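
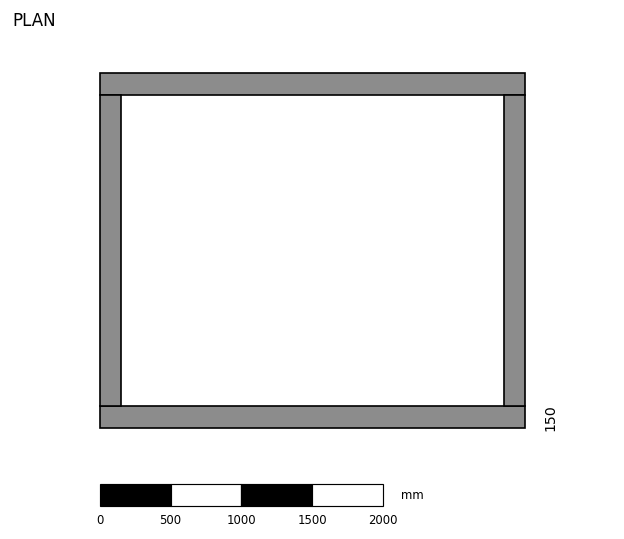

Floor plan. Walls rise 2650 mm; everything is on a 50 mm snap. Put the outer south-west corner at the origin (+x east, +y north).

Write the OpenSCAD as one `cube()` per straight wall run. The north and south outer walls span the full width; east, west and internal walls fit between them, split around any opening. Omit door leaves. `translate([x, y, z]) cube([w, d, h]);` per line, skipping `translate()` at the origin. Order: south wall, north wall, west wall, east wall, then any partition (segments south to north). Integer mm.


cube([3000, 150, 2650]);
translate([0, 2350, 0]) cube([3000, 150, 2650]);
translate([0, 150, 0]) cube([150, 2200, 2650]);
translate([2850, 150, 0]) cube([150, 2200, 2650]);


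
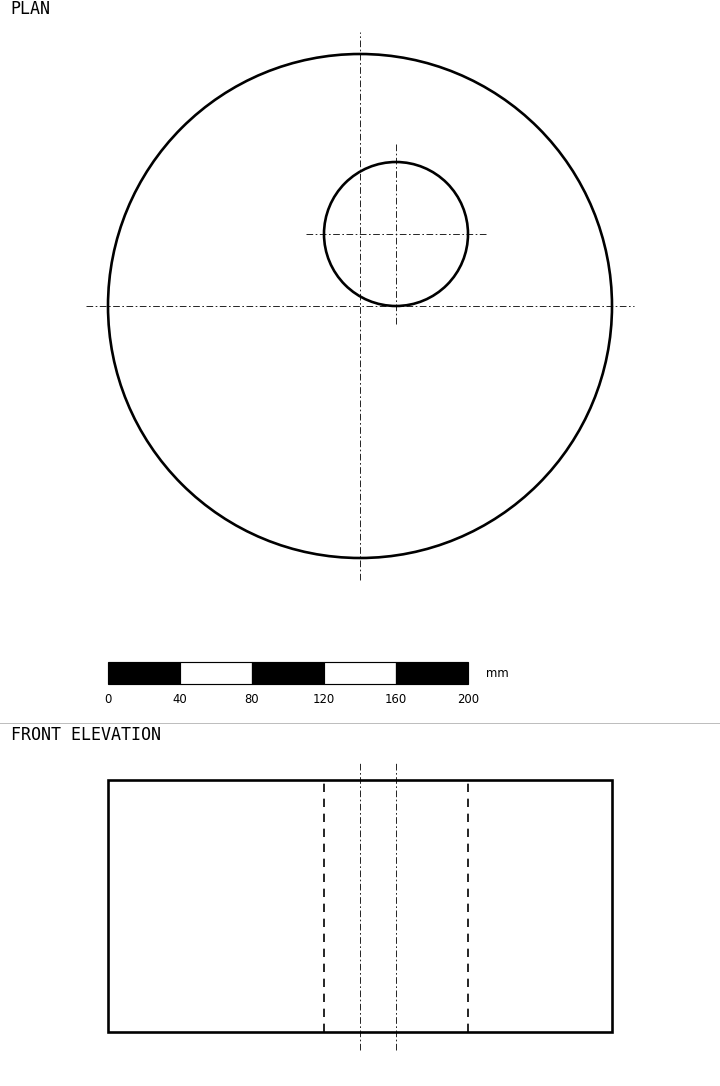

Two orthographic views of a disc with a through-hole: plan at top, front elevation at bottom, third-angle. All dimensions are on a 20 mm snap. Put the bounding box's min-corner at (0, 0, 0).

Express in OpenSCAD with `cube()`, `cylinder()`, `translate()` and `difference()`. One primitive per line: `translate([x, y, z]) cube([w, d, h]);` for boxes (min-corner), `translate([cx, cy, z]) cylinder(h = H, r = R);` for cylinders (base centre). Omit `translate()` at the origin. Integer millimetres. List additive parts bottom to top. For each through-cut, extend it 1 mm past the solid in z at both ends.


difference() {
  translate([140, 140, 0]) cylinder(h = 140, r = 140);
  translate([160, 180, -1]) cylinder(h = 142, r = 40);
}


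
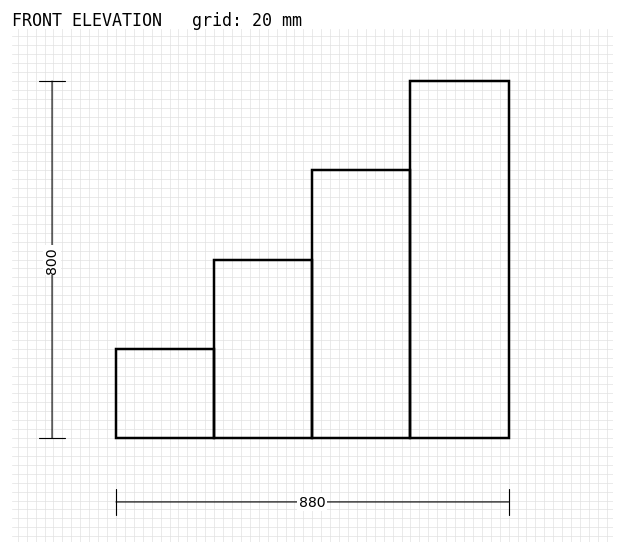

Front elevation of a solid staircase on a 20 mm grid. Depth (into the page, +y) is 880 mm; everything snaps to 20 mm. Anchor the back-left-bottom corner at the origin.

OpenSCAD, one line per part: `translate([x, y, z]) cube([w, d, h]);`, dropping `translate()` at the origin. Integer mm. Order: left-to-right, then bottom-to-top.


cube([220, 880, 200]);
translate([220, 0, 0]) cube([220, 880, 400]);
translate([440, 0, 0]) cube([220, 880, 600]);
translate([660, 0, 0]) cube([220, 880, 800]);


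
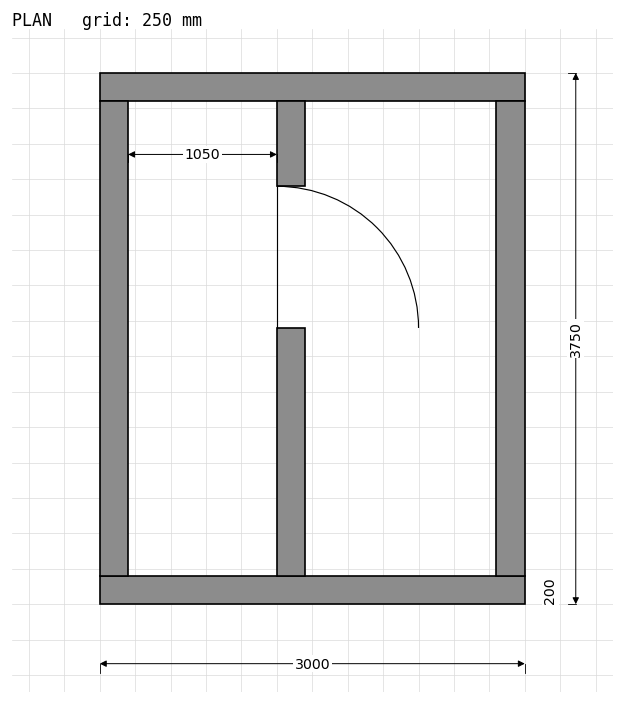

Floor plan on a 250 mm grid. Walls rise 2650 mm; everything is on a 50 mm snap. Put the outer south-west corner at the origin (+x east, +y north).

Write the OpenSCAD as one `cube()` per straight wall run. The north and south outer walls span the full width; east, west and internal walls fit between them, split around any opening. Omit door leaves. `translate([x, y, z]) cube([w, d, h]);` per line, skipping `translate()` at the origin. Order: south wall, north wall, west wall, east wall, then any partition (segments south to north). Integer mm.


cube([3000, 200, 2650]);
translate([0, 3550, 0]) cube([3000, 200, 2650]);
translate([0, 200, 0]) cube([200, 3350, 2650]);
translate([2800, 200, 0]) cube([200, 3350, 2650]);
translate([1250, 200, 0]) cube([200, 1750, 2650]);
translate([1250, 2950, 0]) cube([200, 600, 2650]);


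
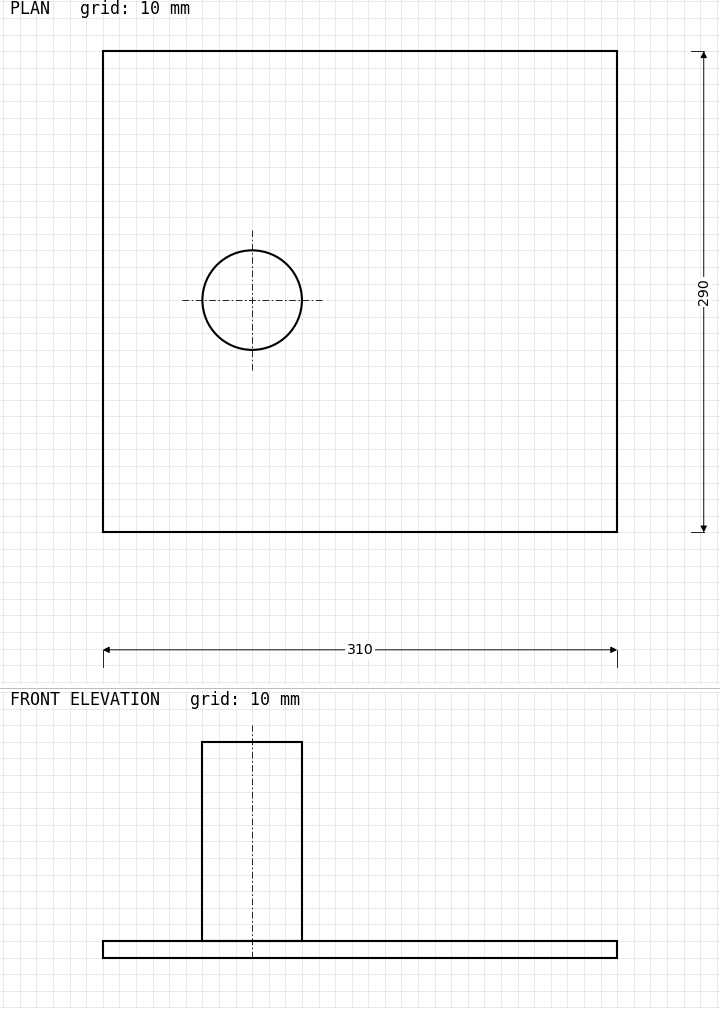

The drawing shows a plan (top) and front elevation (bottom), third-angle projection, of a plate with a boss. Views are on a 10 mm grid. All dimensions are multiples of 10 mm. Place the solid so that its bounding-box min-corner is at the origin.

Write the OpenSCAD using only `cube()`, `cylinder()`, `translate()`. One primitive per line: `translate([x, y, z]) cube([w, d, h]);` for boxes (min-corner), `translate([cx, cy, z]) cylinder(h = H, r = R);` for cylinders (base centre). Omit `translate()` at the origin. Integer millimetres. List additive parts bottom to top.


cube([310, 290, 10]);
translate([90, 140, 10]) cylinder(h = 120, r = 30);


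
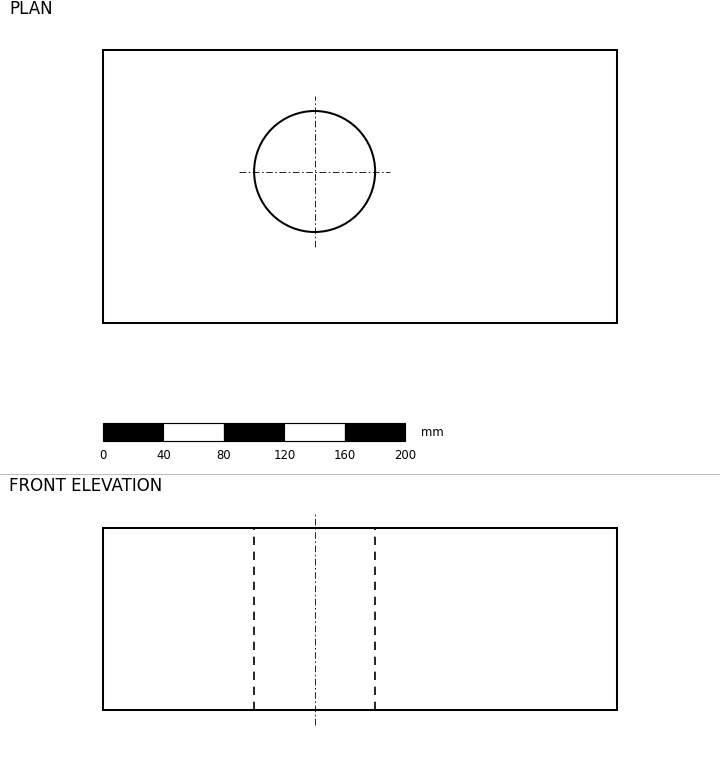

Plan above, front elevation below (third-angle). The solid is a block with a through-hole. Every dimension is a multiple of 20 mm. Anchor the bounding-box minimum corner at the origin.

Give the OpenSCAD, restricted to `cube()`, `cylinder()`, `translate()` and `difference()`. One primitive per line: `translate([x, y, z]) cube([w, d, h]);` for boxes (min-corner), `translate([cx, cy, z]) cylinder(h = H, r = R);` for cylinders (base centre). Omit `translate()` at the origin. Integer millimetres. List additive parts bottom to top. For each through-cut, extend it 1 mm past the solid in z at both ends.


difference() {
  cube([340, 180, 120]);
  translate([140, 100, -1]) cylinder(h = 122, r = 40);
}


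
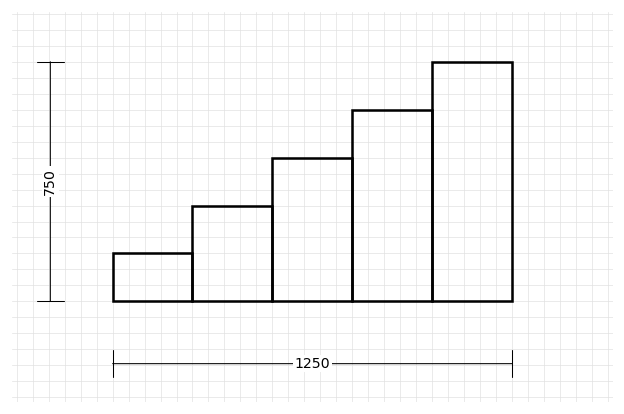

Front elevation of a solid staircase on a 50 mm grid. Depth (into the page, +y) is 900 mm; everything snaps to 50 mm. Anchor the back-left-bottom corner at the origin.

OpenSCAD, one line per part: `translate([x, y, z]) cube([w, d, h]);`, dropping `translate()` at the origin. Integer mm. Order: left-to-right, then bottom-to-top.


cube([250, 900, 150]);
translate([250, 0, 0]) cube([250, 900, 300]);
translate([500, 0, 0]) cube([250, 900, 450]);
translate([750, 0, 0]) cube([250, 900, 600]);
translate([1000, 0, 0]) cube([250, 900, 750]);


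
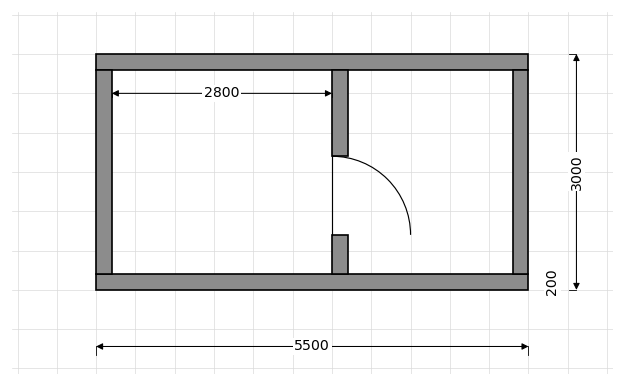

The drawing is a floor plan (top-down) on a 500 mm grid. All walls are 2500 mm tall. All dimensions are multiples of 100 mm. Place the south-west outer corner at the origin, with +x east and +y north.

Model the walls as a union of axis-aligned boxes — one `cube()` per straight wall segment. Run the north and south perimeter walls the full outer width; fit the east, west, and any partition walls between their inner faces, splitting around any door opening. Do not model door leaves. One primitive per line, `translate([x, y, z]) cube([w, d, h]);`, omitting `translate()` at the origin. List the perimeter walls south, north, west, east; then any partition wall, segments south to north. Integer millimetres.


cube([5500, 200, 2500]);
translate([0, 2800, 0]) cube([5500, 200, 2500]);
translate([0, 200, 0]) cube([200, 2600, 2500]);
translate([5300, 200, 0]) cube([200, 2600, 2500]);
translate([3000, 200, 0]) cube([200, 500, 2500]);
translate([3000, 1700, 0]) cube([200, 1100, 2500]);


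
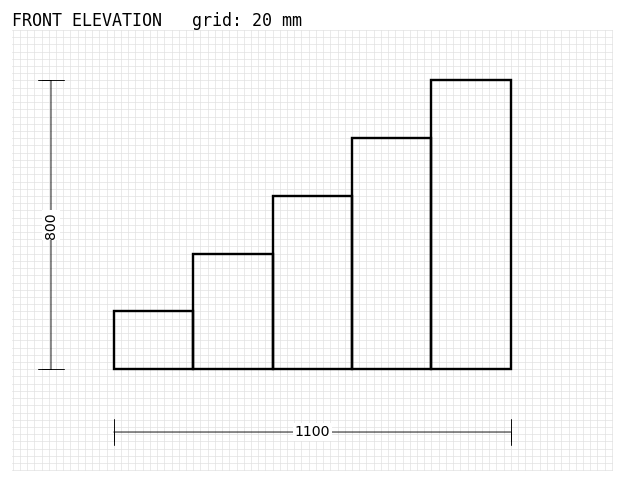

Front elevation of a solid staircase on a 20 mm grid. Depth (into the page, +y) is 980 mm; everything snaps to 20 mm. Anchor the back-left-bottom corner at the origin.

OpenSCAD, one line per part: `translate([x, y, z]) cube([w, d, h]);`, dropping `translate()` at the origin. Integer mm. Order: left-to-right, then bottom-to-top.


cube([220, 980, 160]);
translate([220, 0, 0]) cube([220, 980, 320]);
translate([440, 0, 0]) cube([220, 980, 480]);
translate([660, 0, 0]) cube([220, 980, 640]);
translate([880, 0, 0]) cube([220, 980, 800]);


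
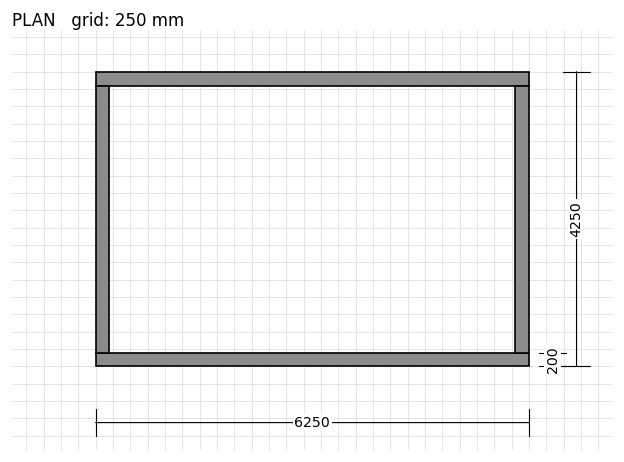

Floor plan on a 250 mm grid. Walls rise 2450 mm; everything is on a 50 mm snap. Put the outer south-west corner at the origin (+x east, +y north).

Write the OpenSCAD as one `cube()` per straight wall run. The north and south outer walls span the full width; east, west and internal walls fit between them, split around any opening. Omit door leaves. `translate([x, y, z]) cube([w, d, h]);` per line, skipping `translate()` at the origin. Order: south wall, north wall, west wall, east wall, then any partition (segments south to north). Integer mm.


cube([6250, 200, 2450]);
translate([0, 4050, 0]) cube([6250, 200, 2450]);
translate([0, 200, 0]) cube([200, 3850, 2450]);
translate([6050, 200, 0]) cube([200, 3850, 2450]);


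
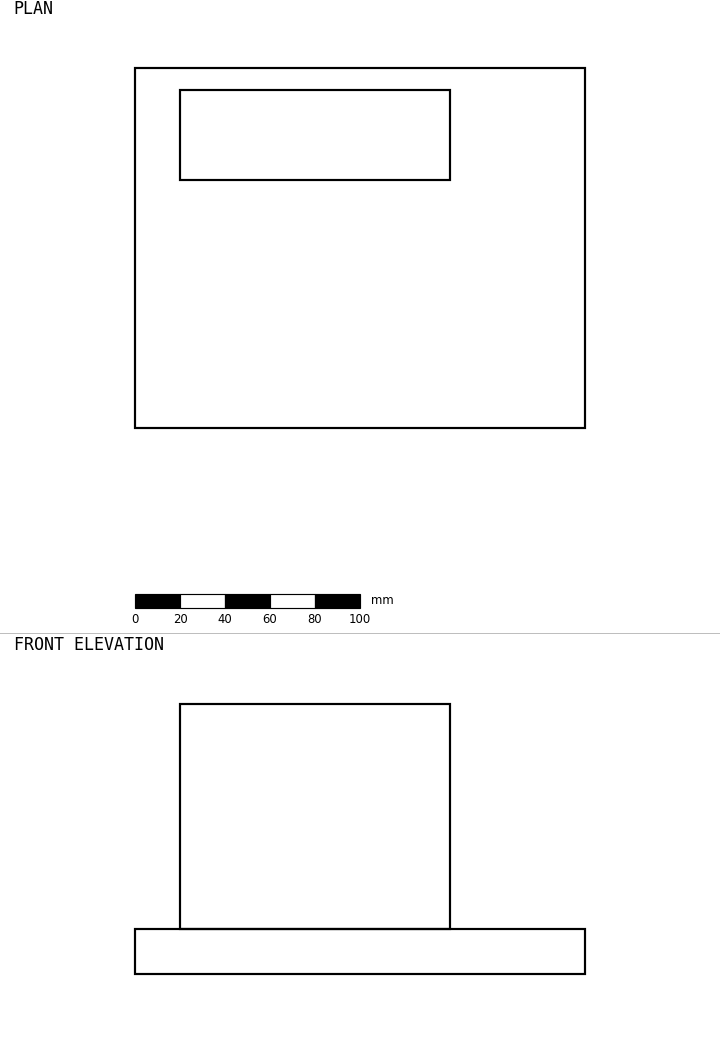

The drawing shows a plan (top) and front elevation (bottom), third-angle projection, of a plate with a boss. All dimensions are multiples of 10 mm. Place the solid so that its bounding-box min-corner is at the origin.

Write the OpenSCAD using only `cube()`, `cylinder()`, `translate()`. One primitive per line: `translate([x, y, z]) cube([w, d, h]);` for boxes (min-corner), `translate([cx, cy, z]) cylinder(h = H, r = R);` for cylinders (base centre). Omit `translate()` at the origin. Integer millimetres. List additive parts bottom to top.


cube([200, 160, 20]);
translate([20, 110, 20]) cube([120, 40, 100]);


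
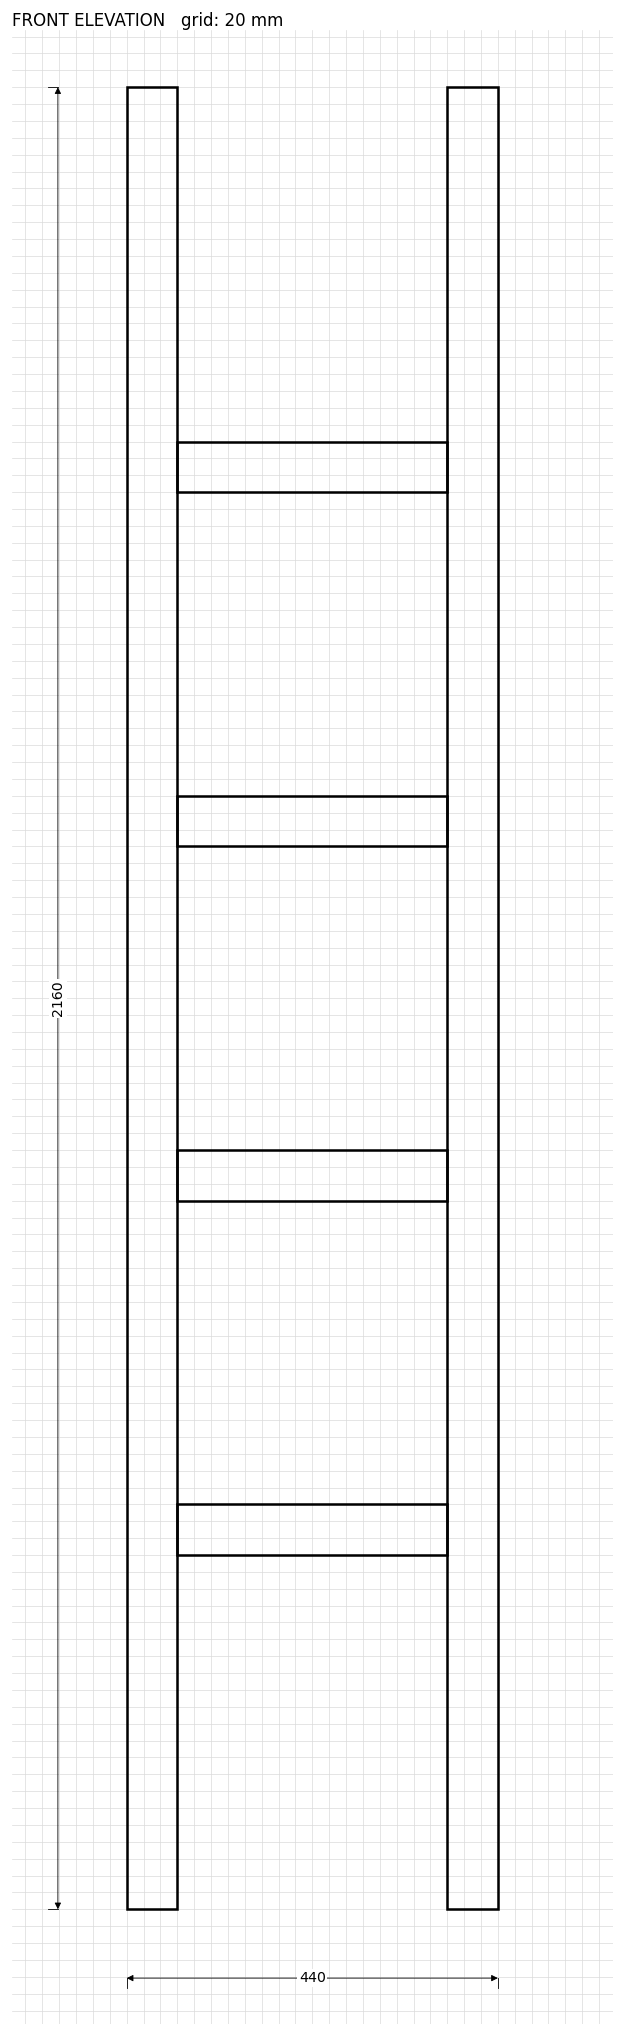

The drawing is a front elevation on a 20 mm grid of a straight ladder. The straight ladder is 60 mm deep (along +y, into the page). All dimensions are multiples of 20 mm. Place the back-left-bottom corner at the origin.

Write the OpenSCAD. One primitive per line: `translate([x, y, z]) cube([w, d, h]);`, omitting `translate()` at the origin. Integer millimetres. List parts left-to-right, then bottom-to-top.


cube([60, 60, 2160]);
translate([60, 0, 420]) cube([320, 60, 60]);
translate([60, 0, 840]) cube([320, 60, 60]);
translate([60, 0, 1260]) cube([320, 60, 60]);
translate([60, 0, 1680]) cube([320, 60, 60]);
translate([380, 0, 0]) cube([60, 60, 2160]);


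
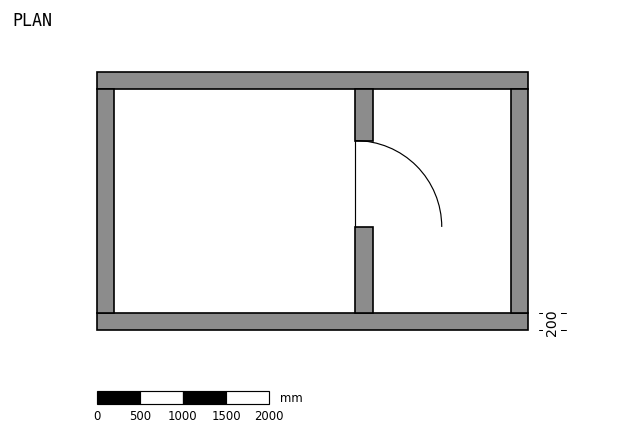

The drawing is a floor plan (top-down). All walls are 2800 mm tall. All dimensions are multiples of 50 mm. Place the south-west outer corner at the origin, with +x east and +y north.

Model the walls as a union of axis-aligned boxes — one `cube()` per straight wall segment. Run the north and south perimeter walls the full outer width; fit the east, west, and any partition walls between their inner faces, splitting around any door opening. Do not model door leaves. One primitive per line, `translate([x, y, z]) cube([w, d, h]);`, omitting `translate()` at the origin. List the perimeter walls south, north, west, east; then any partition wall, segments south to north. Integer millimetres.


cube([5000, 200, 2800]);
translate([0, 2800, 0]) cube([5000, 200, 2800]);
translate([0, 200, 0]) cube([200, 2600, 2800]);
translate([4800, 200, 0]) cube([200, 2600, 2800]);
translate([3000, 200, 0]) cube([200, 1000, 2800]);
translate([3000, 2200, 0]) cube([200, 600, 2800]);


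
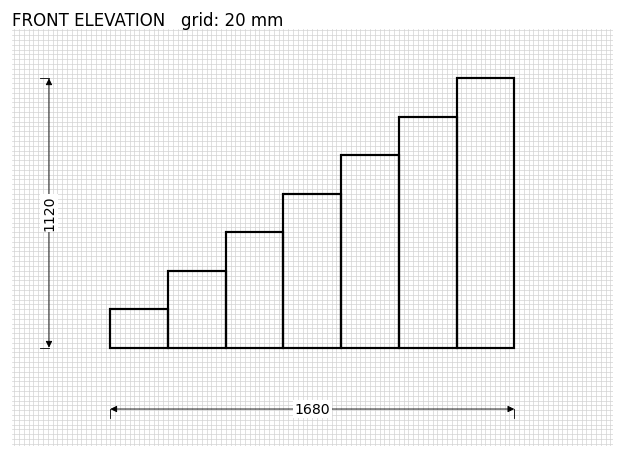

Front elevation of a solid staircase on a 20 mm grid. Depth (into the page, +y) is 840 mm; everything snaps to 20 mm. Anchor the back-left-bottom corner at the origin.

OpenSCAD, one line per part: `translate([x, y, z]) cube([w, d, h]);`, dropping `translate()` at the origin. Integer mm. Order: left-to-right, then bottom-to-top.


cube([240, 840, 160]);
translate([240, 0, 0]) cube([240, 840, 320]);
translate([480, 0, 0]) cube([240, 840, 480]);
translate([720, 0, 0]) cube([240, 840, 640]);
translate([960, 0, 0]) cube([240, 840, 800]);
translate([1200, 0, 0]) cube([240, 840, 960]);
translate([1440, 0, 0]) cube([240, 840, 1120]);


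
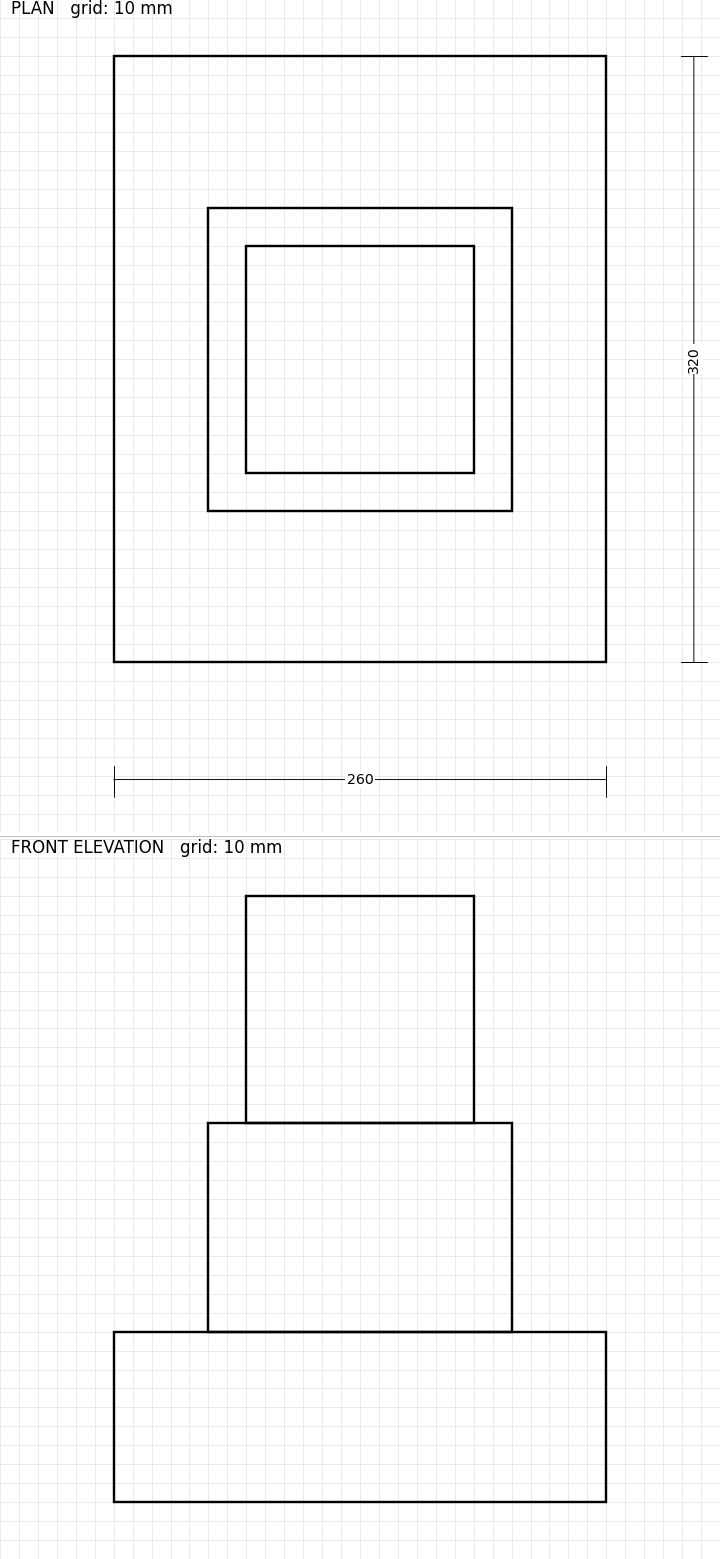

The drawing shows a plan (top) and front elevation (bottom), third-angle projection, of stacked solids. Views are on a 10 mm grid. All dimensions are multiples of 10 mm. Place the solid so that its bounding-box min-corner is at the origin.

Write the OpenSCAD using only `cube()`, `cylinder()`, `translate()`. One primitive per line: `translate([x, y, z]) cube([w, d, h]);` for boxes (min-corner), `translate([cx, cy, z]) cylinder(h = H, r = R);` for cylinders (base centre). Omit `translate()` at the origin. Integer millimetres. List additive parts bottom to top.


cube([260, 320, 90]);
translate([50, 80, 90]) cube([160, 160, 110]);
translate([70, 100, 200]) cube([120, 120, 120]);


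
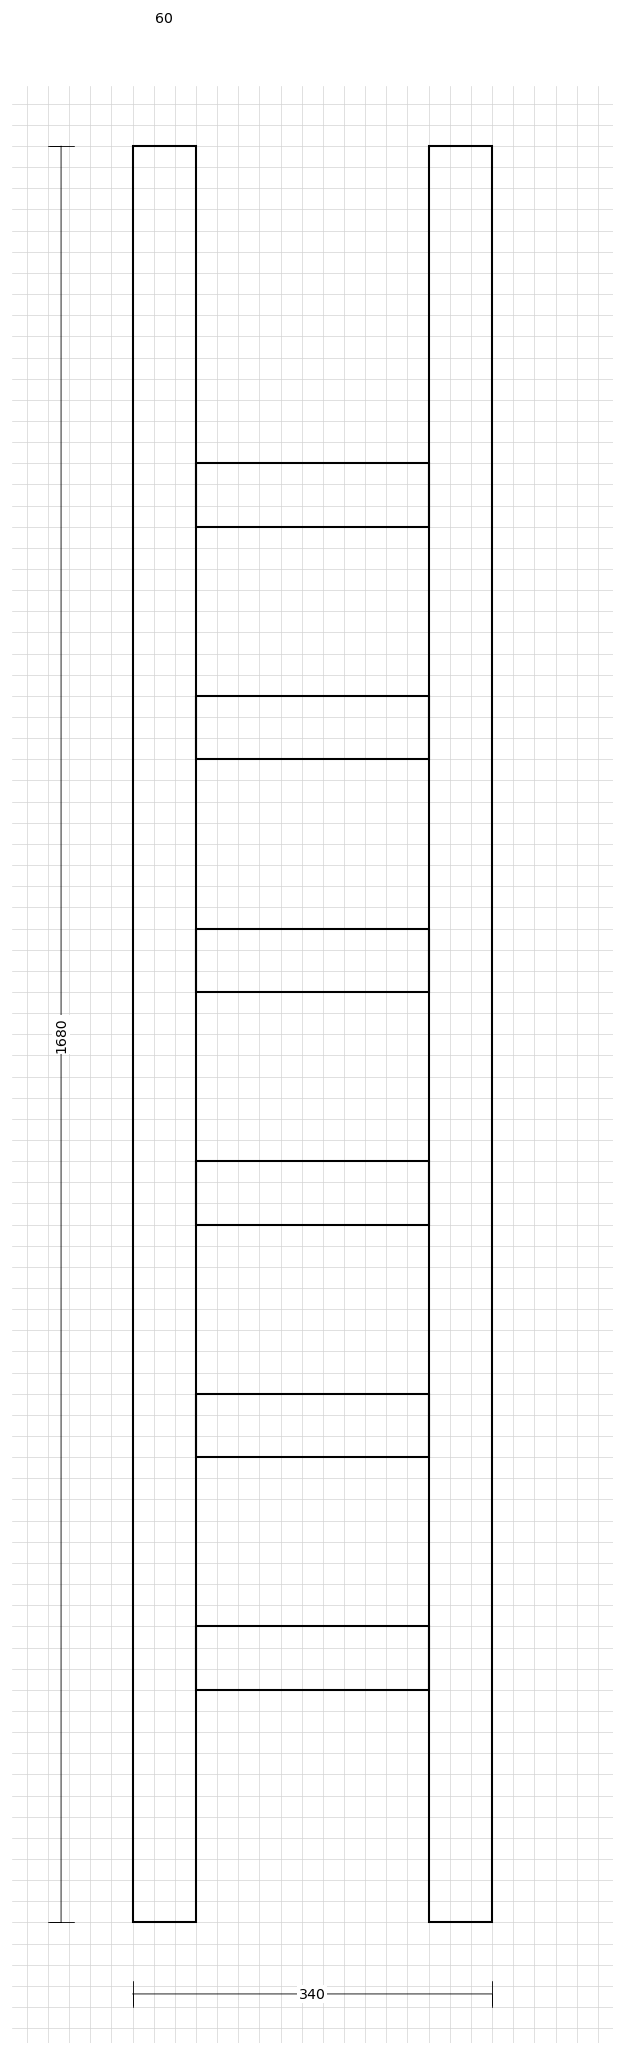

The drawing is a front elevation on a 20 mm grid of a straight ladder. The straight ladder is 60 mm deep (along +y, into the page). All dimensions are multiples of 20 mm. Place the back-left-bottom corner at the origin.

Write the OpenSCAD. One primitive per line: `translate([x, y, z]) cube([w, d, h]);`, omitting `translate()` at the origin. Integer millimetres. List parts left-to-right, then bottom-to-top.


cube([60, 60, 1680]);
translate([60, 0, 220]) cube([220, 60, 60]);
translate([60, 0, 440]) cube([220, 60, 60]);
translate([60, 0, 660]) cube([220, 60, 60]);
translate([60, 0, 880]) cube([220, 60, 60]);
translate([60, 0, 1100]) cube([220, 60, 60]);
translate([60, 0, 1320]) cube([220, 60, 60]);
translate([280, 0, 0]) cube([60, 60, 1680]);


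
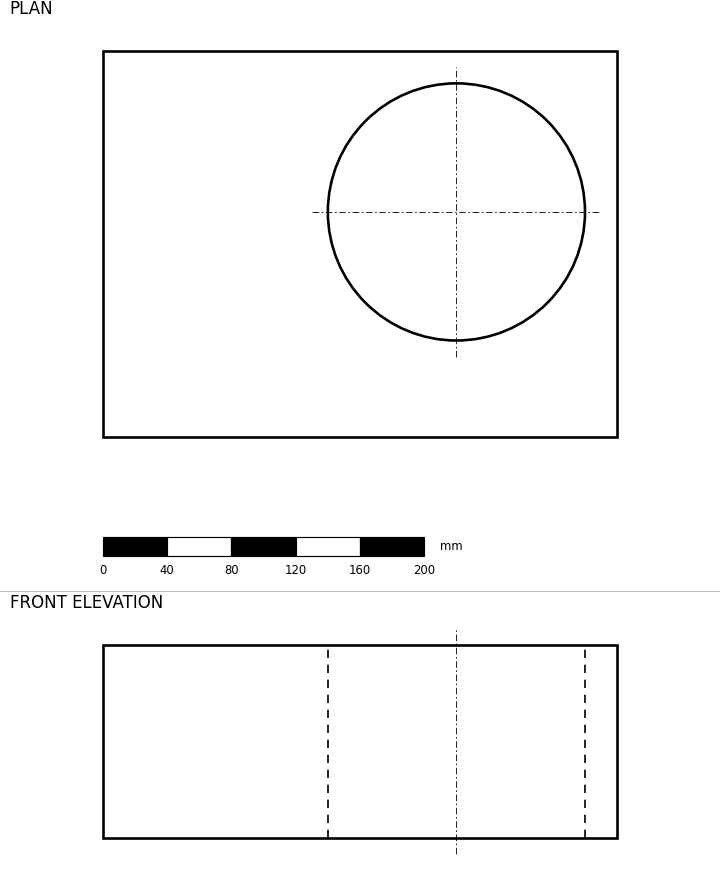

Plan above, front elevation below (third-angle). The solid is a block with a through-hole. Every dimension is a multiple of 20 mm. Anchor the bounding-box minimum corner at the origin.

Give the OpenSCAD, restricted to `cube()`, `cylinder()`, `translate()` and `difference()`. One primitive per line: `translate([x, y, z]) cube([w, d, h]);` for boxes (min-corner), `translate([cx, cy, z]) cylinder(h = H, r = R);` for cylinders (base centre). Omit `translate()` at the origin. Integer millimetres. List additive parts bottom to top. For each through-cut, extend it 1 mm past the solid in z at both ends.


difference() {
  cube([320, 240, 120]);
  translate([220, 140, -1]) cylinder(h = 122, r = 80);
}


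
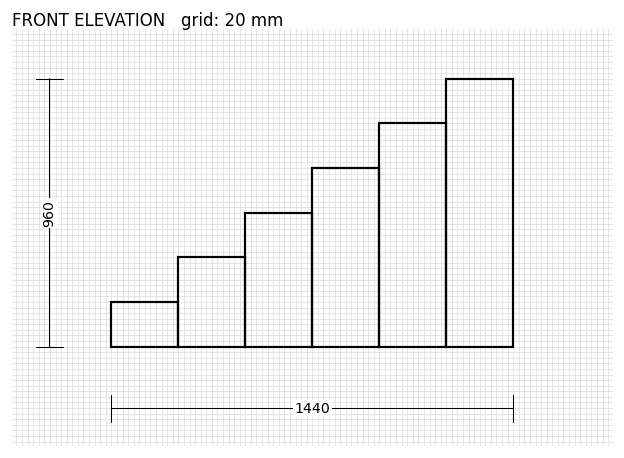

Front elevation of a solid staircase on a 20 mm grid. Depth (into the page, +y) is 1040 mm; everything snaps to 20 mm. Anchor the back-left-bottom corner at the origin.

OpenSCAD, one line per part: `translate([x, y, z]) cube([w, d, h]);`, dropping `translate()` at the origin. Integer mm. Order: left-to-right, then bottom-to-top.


cube([240, 1040, 160]);
translate([240, 0, 0]) cube([240, 1040, 320]);
translate([480, 0, 0]) cube([240, 1040, 480]);
translate([720, 0, 0]) cube([240, 1040, 640]);
translate([960, 0, 0]) cube([240, 1040, 800]);
translate([1200, 0, 0]) cube([240, 1040, 960]);


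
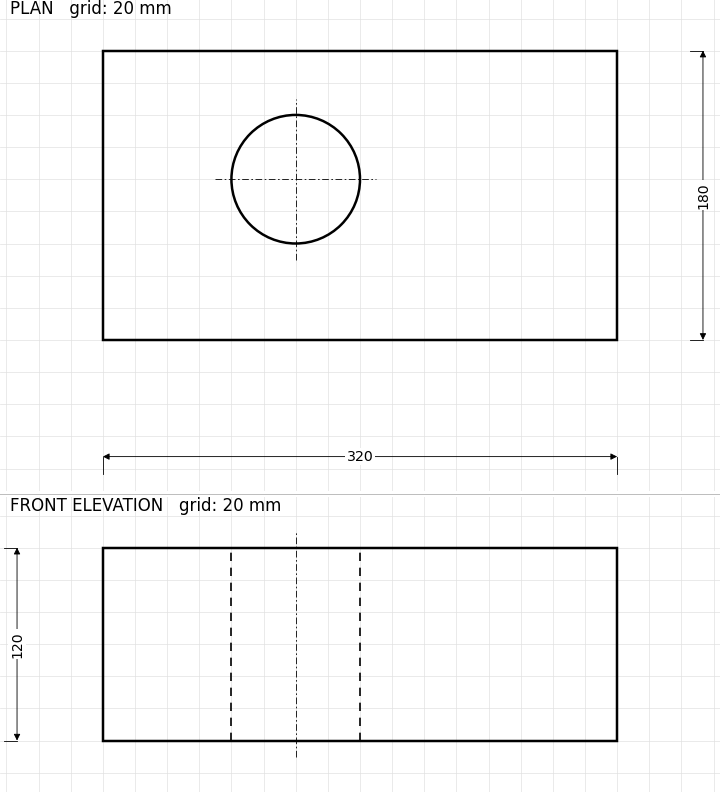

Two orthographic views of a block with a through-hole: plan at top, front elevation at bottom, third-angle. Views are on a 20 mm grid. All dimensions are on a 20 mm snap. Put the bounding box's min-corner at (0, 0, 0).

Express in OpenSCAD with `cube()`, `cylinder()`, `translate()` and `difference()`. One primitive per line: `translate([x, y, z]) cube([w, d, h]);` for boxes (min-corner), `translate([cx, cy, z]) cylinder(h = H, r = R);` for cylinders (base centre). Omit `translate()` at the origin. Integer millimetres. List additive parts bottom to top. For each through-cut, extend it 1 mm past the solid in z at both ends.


difference() {
  cube([320, 180, 120]);
  translate([120, 100, -1]) cylinder(h = 122, r = 40);
}


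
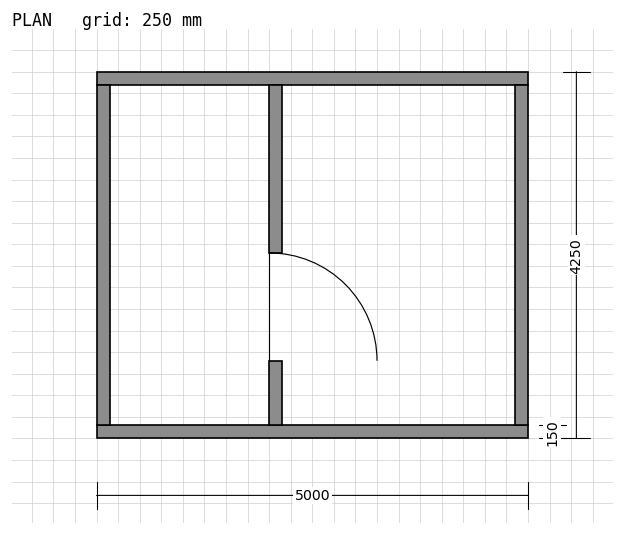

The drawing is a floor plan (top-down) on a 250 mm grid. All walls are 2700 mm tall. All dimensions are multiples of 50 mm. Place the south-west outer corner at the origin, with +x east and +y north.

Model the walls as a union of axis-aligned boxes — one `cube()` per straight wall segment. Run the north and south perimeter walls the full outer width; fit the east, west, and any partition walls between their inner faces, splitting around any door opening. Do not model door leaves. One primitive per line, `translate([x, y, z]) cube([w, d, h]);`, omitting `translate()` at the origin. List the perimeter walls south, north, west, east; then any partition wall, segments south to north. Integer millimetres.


cube([5000, 150, 2700]);
translate([0, 4100, 0]) cube([5000, 150, 2700]);
translate([0, 150, 0]) cube([150, 3950, 2700]);
translate([4850, 150, 0]) cube([150, 3950, 2700]);
translate([2000, 150, 0]) cube([150, 750, 2700]);
translate([2000, 2150, 0]) cube([150, 1950, 2700]);


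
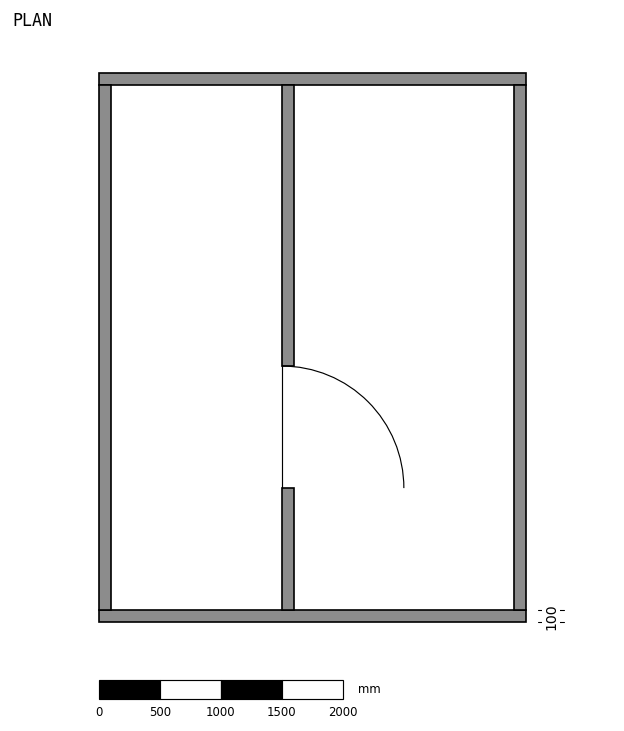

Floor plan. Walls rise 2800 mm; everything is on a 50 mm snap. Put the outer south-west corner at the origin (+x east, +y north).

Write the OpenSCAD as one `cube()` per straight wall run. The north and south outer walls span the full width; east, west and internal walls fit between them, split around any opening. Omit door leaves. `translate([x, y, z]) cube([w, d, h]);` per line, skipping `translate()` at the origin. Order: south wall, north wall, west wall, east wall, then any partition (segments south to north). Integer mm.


cube([3500, 100, 2800]);
translate([0, 4400, 0]) cube([3500, 100, 2800]);
translate([0, 100, 0]) cube([100, 4300, 2800]);
translate([3400, 100, 0]) cube([100, 4300, 2800]);
translate([1500, 100, 0]) cube([100, 1000, 2800]);
translate([1500, 2100, 0]) cube([100, 2300, 2800]);


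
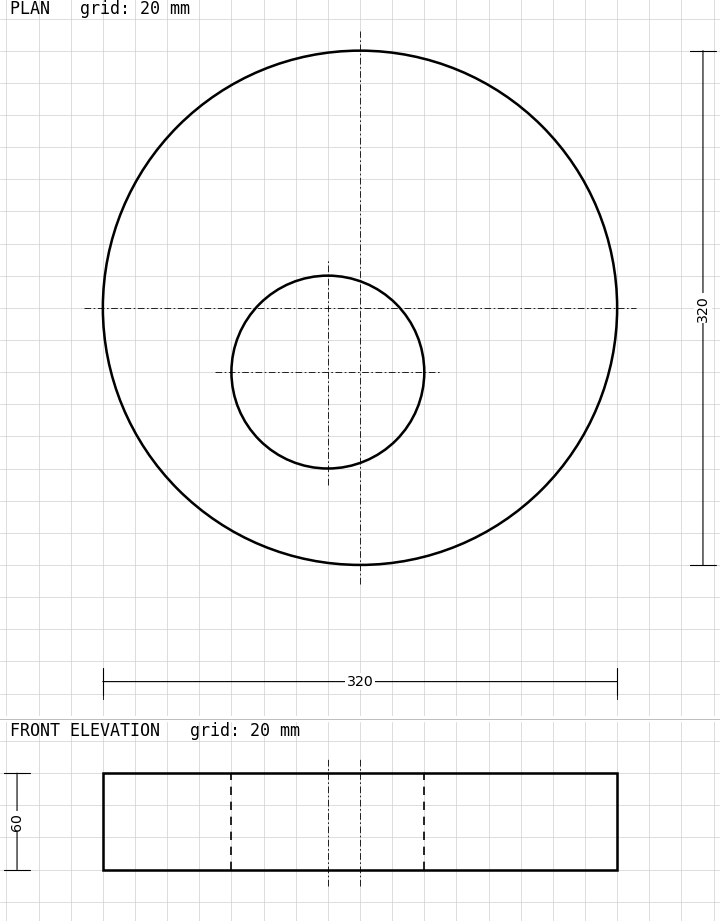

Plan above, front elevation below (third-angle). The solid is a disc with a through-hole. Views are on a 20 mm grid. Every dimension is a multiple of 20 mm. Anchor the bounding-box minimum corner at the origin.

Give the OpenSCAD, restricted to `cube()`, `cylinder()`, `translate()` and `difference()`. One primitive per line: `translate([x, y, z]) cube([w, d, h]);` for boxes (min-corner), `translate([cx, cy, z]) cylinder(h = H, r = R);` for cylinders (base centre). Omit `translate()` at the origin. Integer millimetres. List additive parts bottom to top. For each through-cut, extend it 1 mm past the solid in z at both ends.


difference() {
  translate([160, 160, 0]) cylinder(h = 60, r = 160);
  translate([140, 120, -1]) cylinder(h = 62, r = 60);
}


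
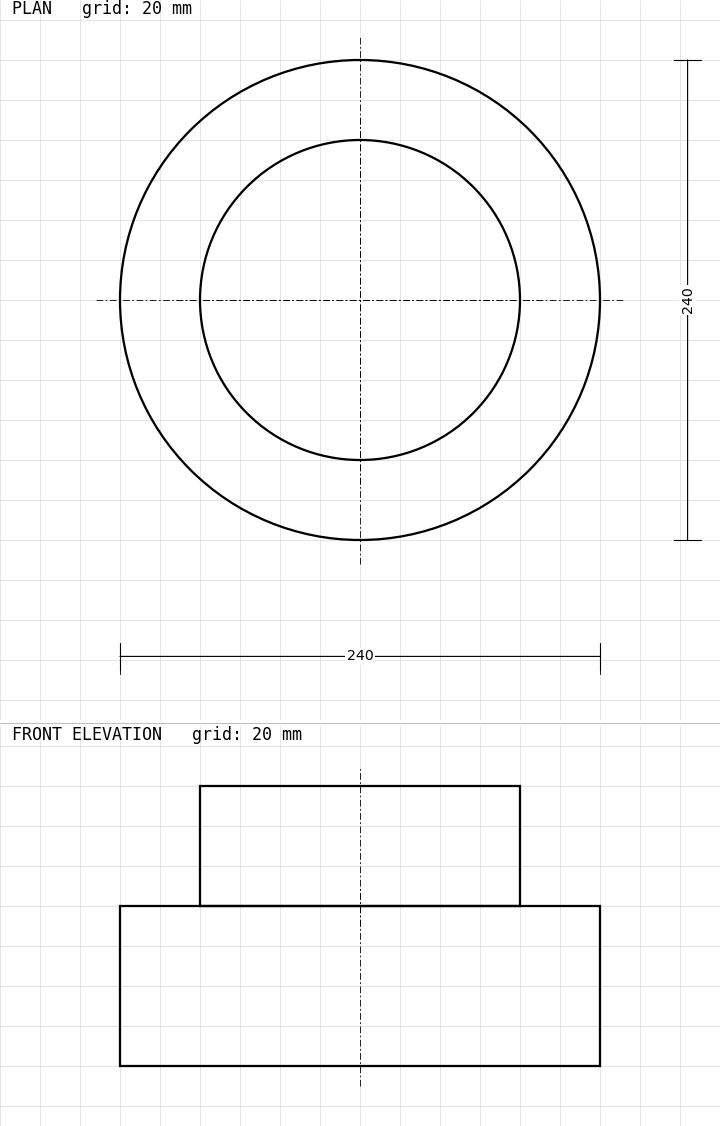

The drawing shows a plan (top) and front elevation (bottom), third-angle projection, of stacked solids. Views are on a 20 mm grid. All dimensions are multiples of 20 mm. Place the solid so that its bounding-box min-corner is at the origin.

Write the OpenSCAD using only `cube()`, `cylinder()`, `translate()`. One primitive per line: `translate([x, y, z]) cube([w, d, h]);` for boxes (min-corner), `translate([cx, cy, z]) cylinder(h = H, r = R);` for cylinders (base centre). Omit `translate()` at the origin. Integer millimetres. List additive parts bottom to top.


translate([120, 120, 0]) cylinder(h = 80, r = 120);
translate([120, 120, 80]) cylinder(h = 60, r = 80);


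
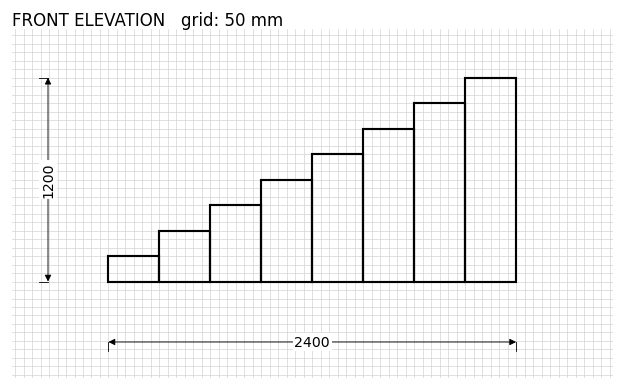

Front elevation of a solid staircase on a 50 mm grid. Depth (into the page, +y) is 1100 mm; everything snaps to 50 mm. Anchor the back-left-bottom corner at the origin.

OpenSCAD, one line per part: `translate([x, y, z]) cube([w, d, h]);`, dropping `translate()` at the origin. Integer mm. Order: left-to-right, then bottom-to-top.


cube([300, 1100, 150]);
translate([300, 0, 0]) cube([300, 1100, 300]);
translate([600, 0, 0]) cube([300, 1100, 450]);
translate([900, 0, 0]) cube([300, 1100, 600]);
translate([1200, 0, 0]) cube([300, 1100, 750]);
translate([1500, 0, 0]) cube([300, 1100, 900]);
translate([1800, 0, 0]) cube([300, 1100, 1050]);
translate([2100, 0, 0]) cube([300, 1100, 1200]);


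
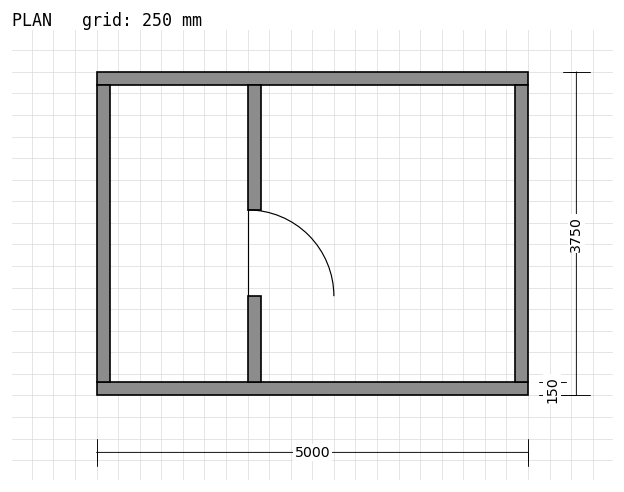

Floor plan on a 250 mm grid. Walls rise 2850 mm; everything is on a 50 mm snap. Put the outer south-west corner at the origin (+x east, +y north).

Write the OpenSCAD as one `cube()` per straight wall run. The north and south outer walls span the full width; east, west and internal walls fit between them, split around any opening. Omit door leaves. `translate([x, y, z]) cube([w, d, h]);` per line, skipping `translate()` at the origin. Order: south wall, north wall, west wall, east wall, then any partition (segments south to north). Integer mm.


cube([5000, 150, 2850]);
translate([0, 3600, 0]) cube([5000, 150, 2850]);
translate([0, 150, 0]) cube([150, 3450, 2850]);
translate([4850, 150, 0]) cube([150, 3450, 2850]);
translate([1750, 150, 0]) cube([150, 1000, 2850]);
translate([1750, 2150, 0]) cube([150, 1450, 2850]);


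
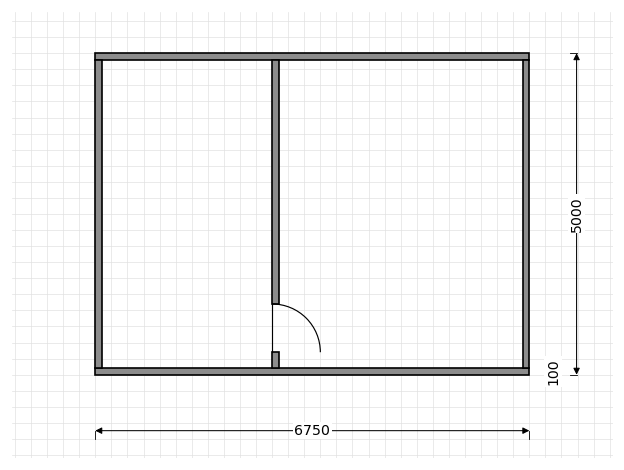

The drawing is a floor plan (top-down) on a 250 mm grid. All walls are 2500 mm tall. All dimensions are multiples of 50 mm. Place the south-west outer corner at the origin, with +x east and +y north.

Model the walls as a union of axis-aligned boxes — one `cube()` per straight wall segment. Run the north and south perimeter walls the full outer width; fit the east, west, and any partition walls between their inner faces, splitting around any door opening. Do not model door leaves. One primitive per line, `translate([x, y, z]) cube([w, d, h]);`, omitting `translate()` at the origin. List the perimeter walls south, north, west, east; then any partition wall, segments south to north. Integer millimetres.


cube([6750, 100, 2500]);
translate([0, 4900, 0]) cube([6750, 100, 2500]);
translate([0, 100, 0]) cube([100, 4800, 2500]);
translate([6650, 100, 0]) cube([100, 4800, 2500]);
translate([2750, 100, 0]) cube([100, 250, 2500]);
translate([2750, 1100, 0]) cube([100, 3800, 2500]);


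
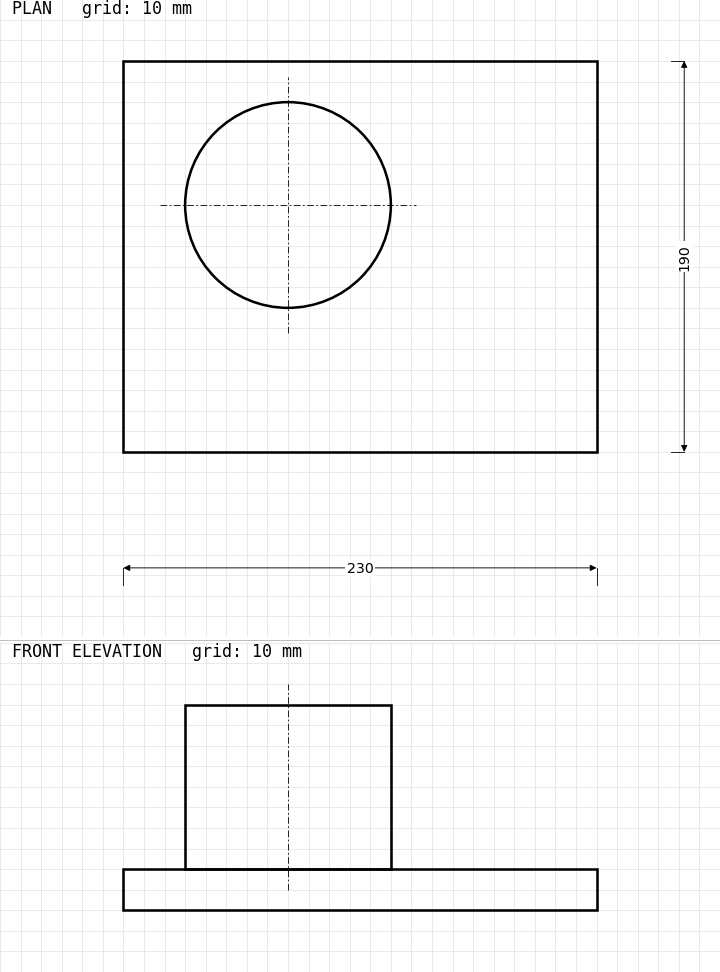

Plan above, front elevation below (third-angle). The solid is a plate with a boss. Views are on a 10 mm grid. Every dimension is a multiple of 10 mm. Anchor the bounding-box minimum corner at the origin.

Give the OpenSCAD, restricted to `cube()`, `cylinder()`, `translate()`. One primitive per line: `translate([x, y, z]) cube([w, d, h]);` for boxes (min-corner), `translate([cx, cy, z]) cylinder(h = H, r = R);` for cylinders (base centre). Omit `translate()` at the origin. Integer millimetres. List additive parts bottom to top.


cube([230, 190, 20]);
translate([80, 120, 20]) cylinder(h = 80, r = 50);


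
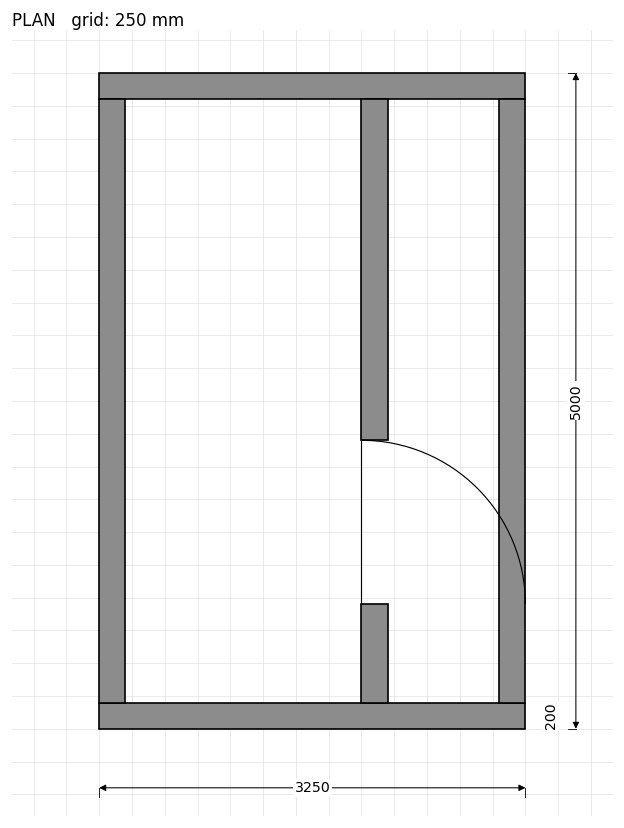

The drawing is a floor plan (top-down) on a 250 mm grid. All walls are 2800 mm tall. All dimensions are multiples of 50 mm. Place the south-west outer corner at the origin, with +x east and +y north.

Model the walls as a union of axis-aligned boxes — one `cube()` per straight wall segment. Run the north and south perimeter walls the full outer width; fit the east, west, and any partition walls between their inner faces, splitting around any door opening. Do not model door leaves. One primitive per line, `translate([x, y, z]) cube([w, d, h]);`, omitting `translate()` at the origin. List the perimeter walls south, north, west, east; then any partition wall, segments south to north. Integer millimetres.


cube([3250, 200, 2800]);
translate([0, 4800, 0]) cube([3250, 200, 2800]);
translate([0, 200, 0]) cube([200, 4600, 2800]);
translate([3050, 200, 0]) cube([200, 4600, 2800]);
translate([2000, 200, 0]) cube([200, 750, 2800]);
translate([2000, 2200, 0]) cube([200, 2600, 2800]);


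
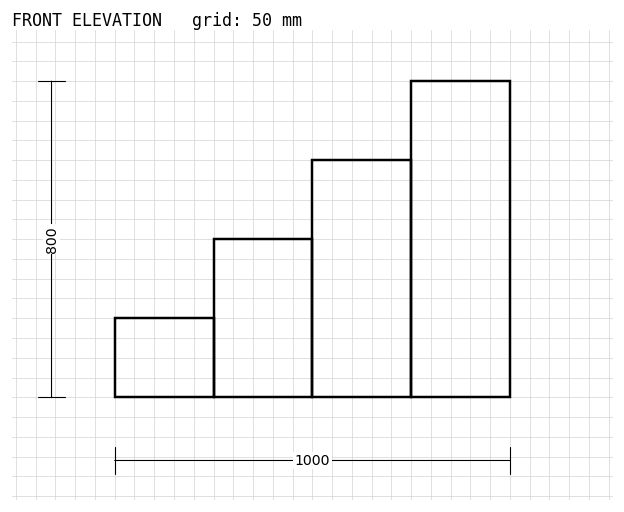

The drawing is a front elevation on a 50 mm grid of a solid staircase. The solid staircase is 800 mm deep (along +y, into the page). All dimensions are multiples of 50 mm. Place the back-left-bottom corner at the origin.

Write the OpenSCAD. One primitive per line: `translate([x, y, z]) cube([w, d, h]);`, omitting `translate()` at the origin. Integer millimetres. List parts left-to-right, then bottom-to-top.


cube([250, 800, 200]);
translate([250, 0, 0]) cube([250, 800, 400]);
translate([500, 0, 0]) cube([250, 800, 600]);
translate([750, 0, 0]) cube([250, 800, 800]);


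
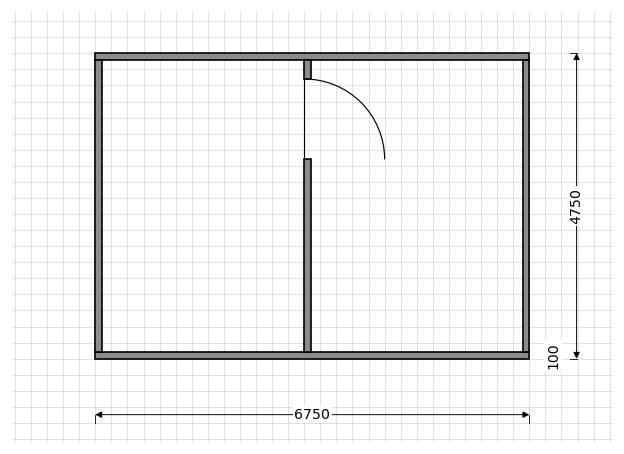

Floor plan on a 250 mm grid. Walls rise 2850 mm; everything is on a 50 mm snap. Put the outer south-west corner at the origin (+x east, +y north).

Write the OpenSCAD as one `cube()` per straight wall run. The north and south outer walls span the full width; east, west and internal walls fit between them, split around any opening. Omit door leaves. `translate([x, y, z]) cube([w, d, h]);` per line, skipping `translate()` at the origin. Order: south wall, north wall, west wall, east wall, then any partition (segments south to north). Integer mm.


cube([6750, 100, 2850]);
translate([0, 4650, 0]) cube([6750, 100, 2850]);
translate([0, 100, 0]) cube([100, 4550, 2850]);
translate([6650, 100, 0]) cube([100, 4550, 2850]);
translate([3250, 100, 0]) cube([100, 3000, 2850]);
translate([3250, 4350, 0]) cube([100, 300, 2850]);


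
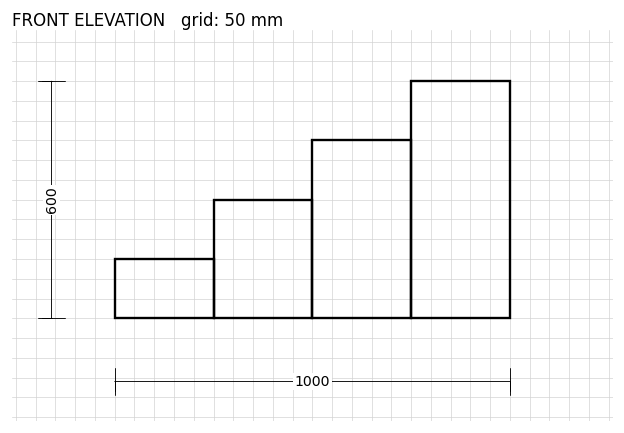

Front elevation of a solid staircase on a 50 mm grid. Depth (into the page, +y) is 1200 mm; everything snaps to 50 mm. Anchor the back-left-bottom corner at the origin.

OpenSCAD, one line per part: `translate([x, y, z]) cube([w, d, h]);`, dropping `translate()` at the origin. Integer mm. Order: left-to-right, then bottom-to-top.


cube([250, 1200, 150]);
translate([250, 0, 0]) cube([250, 1200, 300]);
translate([500, 0, 0]) cube([250, 1200, 450]);
translate([750, 0, 0]) cube([250, 1200, 600]);


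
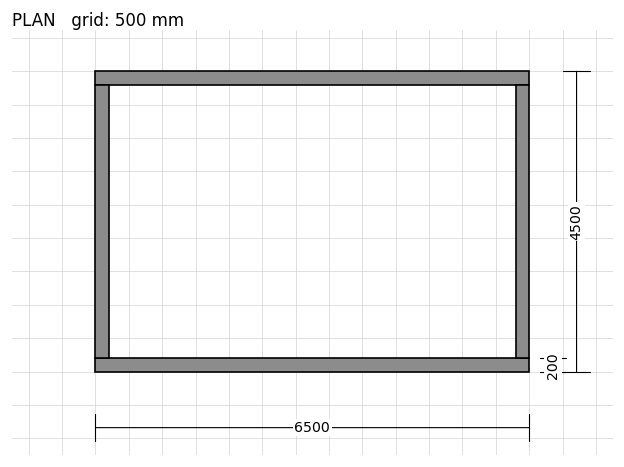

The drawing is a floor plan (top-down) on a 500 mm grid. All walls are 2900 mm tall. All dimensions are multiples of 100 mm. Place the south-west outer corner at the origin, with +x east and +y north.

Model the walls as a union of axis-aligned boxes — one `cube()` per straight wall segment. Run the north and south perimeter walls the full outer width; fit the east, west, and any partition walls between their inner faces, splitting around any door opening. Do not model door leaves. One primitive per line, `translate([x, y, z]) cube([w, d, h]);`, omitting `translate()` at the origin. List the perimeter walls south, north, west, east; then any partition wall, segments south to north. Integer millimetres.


cube([6500, 200, 2900]);
translate([0, 4300, 0]) cube([6500, 200, 2900]);
translate([0, 200, 0]) cube([200, 4100, 2900]);
translate([6300, 200, 0]) cube([200, 4100, 2900]);


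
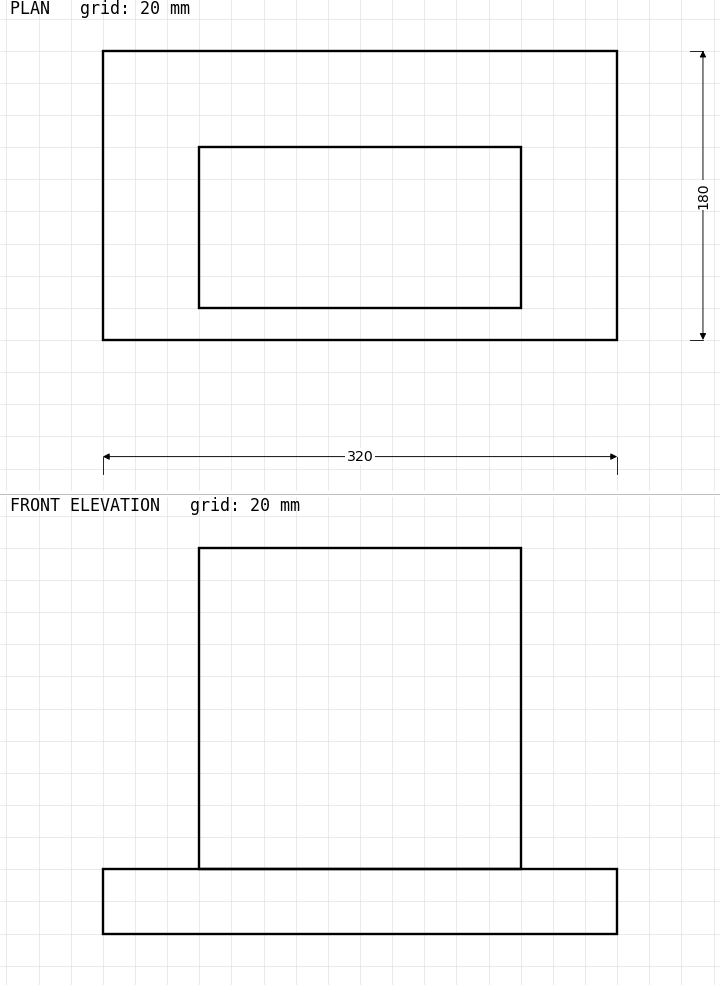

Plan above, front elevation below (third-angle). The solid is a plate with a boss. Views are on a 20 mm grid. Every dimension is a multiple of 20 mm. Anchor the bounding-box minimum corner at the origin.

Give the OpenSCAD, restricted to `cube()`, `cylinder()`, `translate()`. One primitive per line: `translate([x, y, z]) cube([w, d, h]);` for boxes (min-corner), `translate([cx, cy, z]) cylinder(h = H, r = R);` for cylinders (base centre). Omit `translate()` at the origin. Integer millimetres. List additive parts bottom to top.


cube([320, 180, 40]);
translate([60, 20, 40]) cube([200, 100, 200]);


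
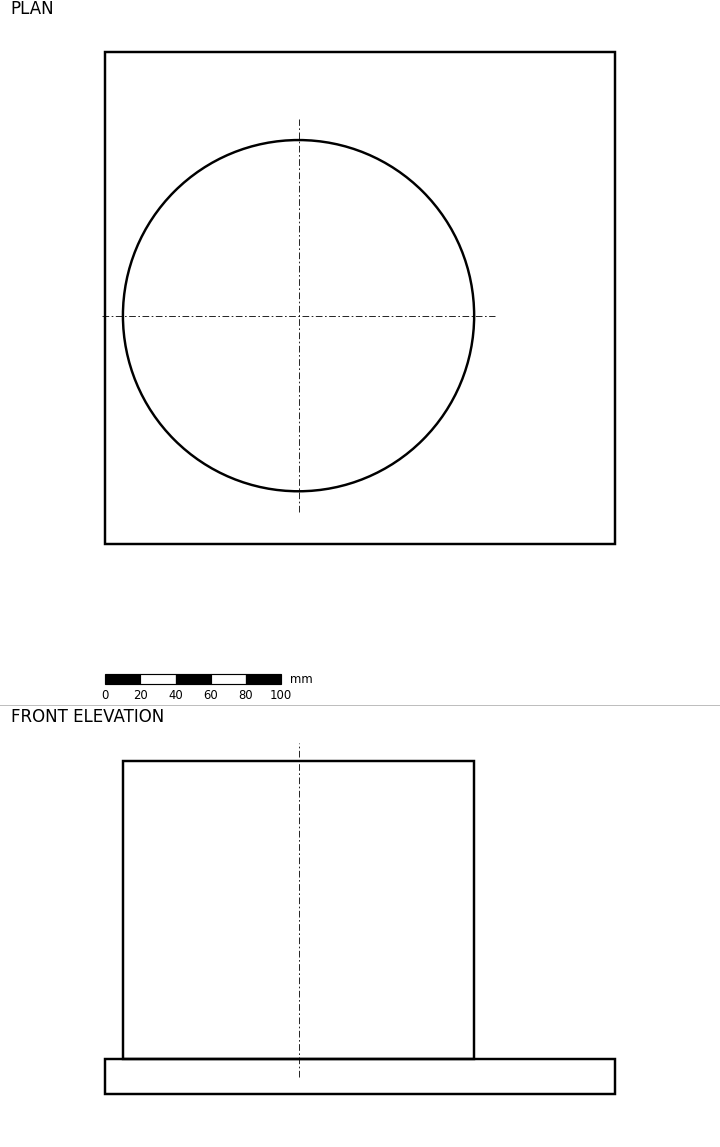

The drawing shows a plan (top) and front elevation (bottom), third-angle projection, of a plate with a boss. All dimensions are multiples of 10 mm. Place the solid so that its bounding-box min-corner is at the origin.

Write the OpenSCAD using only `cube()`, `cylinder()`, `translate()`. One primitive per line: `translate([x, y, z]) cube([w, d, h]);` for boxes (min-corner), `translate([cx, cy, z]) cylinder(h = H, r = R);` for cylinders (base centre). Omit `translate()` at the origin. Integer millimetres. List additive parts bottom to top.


cube([290, 280, 20]);
translate([110, 130, 20]) cylinder(h = 170, r = 100);


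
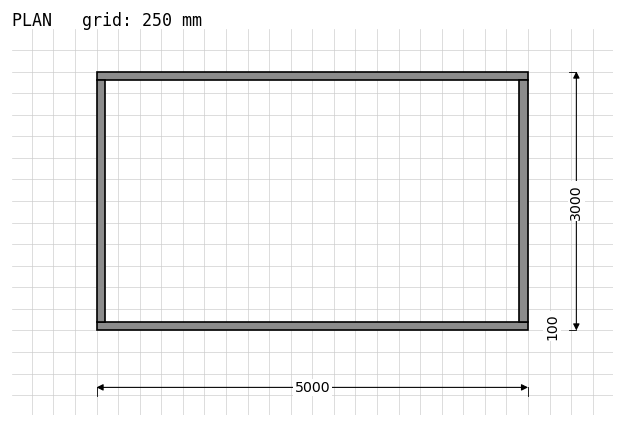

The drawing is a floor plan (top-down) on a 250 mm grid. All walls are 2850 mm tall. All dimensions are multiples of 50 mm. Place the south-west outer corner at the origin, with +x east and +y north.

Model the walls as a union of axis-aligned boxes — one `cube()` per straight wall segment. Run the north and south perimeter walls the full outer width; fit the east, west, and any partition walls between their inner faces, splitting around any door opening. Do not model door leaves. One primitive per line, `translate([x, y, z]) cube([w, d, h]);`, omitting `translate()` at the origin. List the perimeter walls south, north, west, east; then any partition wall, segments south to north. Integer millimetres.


cube([5000, 100, 2850]);
translate([0, 2900, 0]) cube([5000, 100, 2850]);
translate([0, 100, 0]) cube([100, 2800, 2850]);
translate([4900, 100, 0]) cube([100, 2800, 2850]);


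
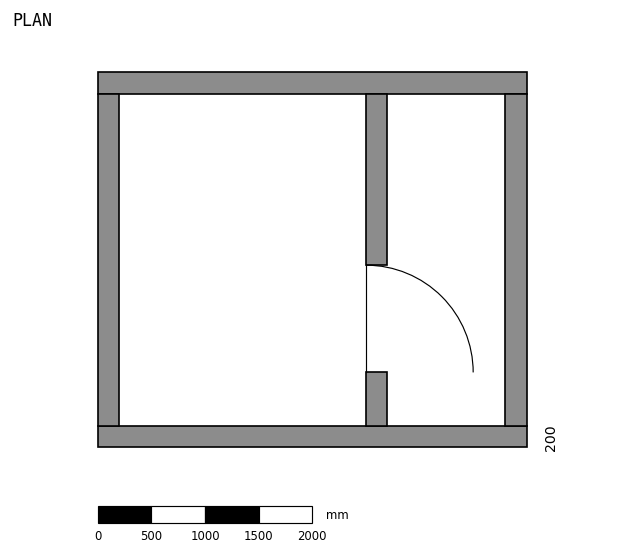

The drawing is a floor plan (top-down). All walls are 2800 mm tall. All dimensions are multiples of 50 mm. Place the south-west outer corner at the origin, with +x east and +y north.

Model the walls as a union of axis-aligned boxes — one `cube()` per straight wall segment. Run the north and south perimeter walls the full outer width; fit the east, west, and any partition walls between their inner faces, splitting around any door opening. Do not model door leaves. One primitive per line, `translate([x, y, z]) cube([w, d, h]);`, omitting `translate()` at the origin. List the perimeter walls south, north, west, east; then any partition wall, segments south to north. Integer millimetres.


cube([4000, 200, 2800]);
translate([0, 3300, 0]) cube([4000, 200, 2800]);
translate([0, 200, 0]) cube([200, 3100, 2800]);
translate([3800, 200, 0]) cube([200, 3100, 2800]);
translate([2500, 200, 0]) cube([200, 500, 2800]);
translate([2500, 1700, 0]) cube([200, 1600, 2800]);


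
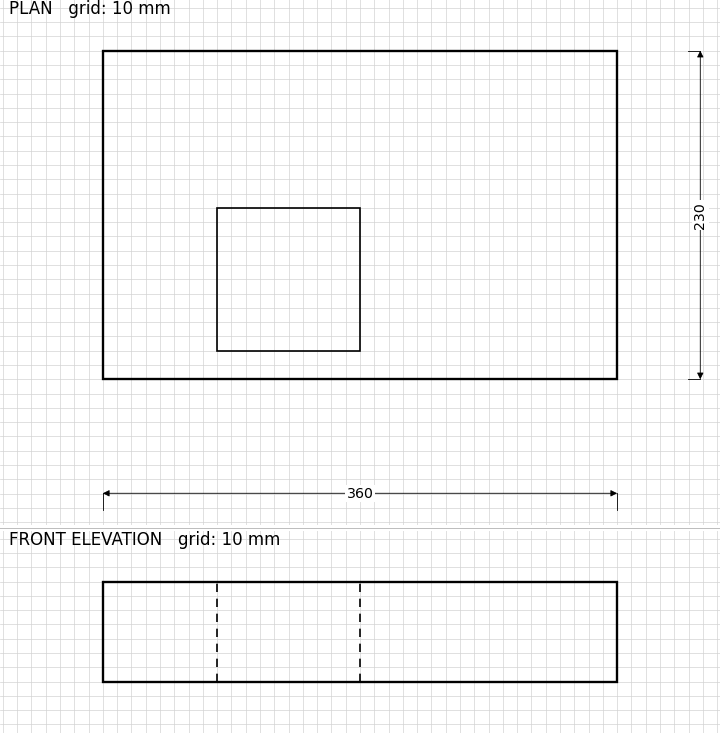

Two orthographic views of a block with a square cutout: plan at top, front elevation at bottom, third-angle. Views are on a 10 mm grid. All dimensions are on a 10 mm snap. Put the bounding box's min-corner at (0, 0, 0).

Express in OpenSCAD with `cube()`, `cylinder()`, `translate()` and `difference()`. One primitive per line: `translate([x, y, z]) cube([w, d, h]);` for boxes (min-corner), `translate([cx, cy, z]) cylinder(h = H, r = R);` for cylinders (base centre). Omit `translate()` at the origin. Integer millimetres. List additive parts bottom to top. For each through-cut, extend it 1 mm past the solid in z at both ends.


difference() {
  cube([360, 230, 70]);
  translate([80, 20, -1]) cube([100, 100, 72]);
}


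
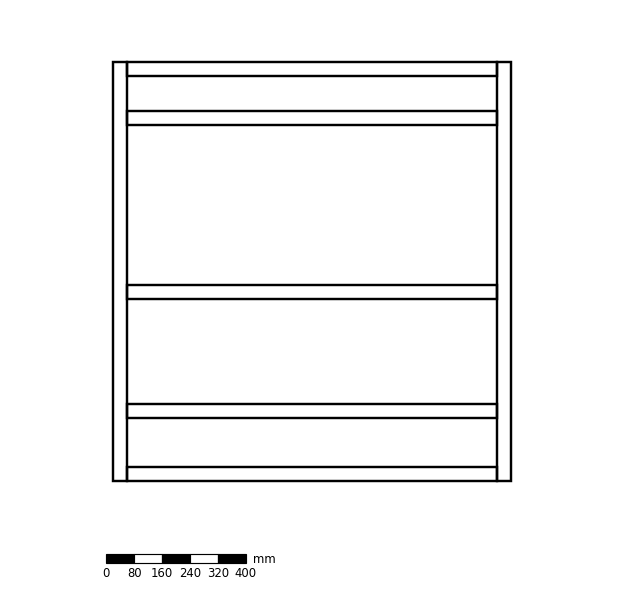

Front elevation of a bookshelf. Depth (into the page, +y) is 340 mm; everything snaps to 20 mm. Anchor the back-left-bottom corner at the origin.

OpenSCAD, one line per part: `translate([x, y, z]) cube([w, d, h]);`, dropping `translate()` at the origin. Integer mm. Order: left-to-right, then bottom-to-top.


cube([40, 340, 1200]);
translate([40, 0, 0]) cube([1060, 340, 40]);
translate([40, 0, 180]) cube([1060, 340, 40]);
translate([40, 0, 520]) cube([1060, 340, 40]);
translate([40, 0, 1020]) cube([1060, 340, 40]);
translate([40, 0, 1160]) cube([1060, 340, 40]);
translate([1100, 0, 0]) cube([40, 340, 1200]);


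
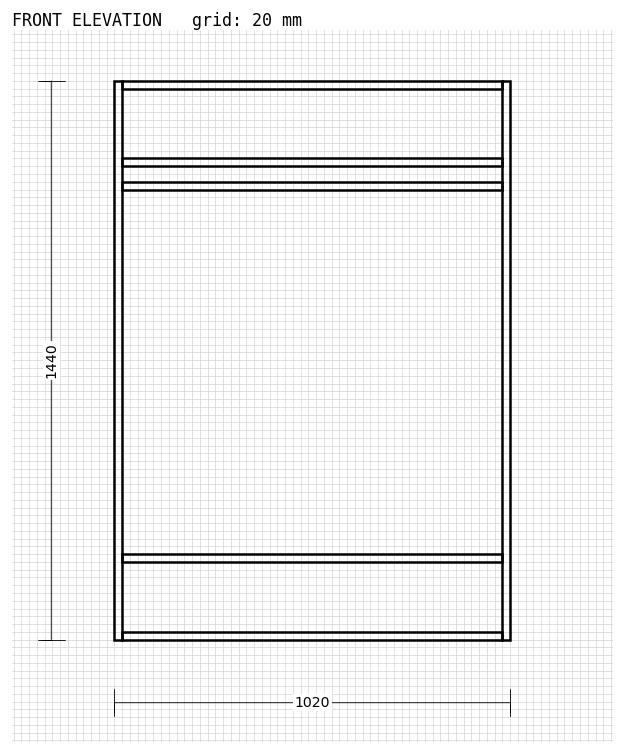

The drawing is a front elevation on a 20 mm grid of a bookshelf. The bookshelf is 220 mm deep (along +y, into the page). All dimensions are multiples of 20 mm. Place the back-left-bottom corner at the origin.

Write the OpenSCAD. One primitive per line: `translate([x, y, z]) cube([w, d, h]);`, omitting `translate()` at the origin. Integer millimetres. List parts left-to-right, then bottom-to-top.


cube([20, 220, 1440]);
translate([20, 0, 0]) cube([980, 220, 20]);
translate([20, 0, 200]) cube([980, 220, 20]);
translate([20, 0, 1160]) cube([980, 220, 20]);
translate([20, 0, 1220]) cube([980, 220, 20]);
translate([20, 0, 1420]) cube([980, 220, 20]);
translate([1000, 0, 0]) cube([20, 220, 1440]);


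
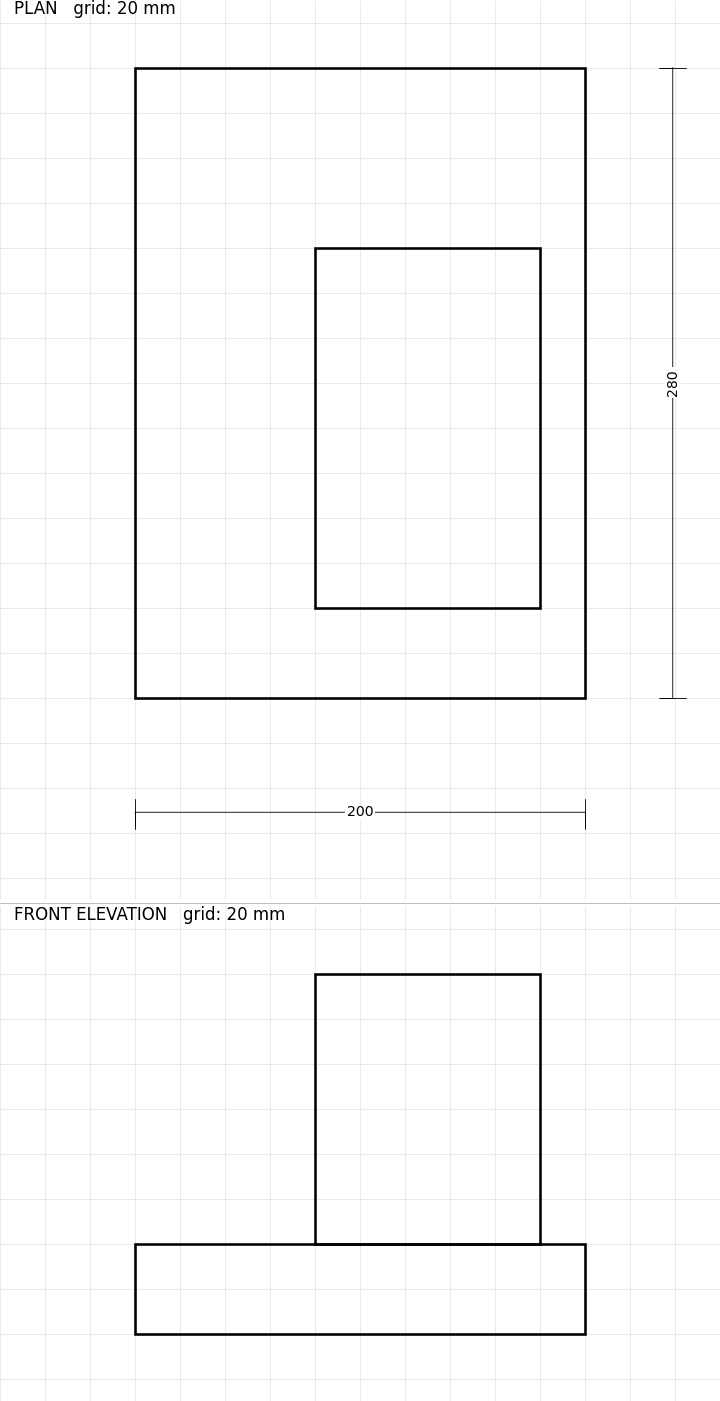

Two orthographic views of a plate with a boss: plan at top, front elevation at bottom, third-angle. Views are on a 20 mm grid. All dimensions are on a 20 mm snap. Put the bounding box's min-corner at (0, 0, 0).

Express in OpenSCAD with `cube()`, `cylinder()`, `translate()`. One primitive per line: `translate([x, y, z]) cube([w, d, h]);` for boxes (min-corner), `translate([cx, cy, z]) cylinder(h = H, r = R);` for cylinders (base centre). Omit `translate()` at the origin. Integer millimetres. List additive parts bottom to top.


cube([200, 280, 40]);
translate([80, 40, 40]) cube([100, 160, 120]);
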